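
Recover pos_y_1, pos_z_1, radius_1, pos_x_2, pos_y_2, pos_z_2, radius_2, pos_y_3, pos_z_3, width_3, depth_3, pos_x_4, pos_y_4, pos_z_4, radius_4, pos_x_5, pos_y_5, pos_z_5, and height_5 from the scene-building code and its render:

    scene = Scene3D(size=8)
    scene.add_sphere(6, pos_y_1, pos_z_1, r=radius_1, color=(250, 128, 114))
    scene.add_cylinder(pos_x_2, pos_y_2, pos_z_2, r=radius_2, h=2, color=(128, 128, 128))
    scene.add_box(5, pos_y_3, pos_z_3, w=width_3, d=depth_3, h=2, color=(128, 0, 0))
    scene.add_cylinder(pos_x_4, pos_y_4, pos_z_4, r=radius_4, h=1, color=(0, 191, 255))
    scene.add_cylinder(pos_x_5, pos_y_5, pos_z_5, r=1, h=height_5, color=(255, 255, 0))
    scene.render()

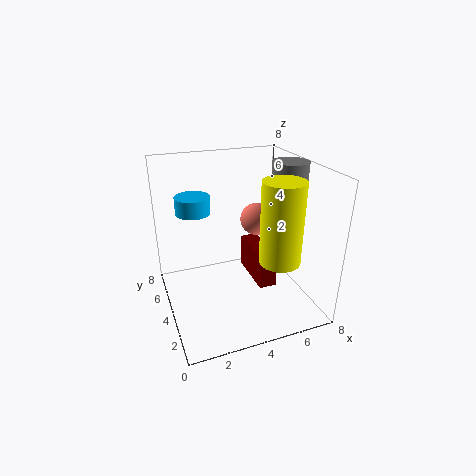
pos_y_1 = 6
pos_z_1 = 4
radius_1 = 1
pos_x_2 = 7
pos_y_2 = 4
pos_z_2 = 6
radius_2 = 1
pos_y_3 = 3
pos_z_3 = 1
width_3 = 1
depth_3 = 3
pos_x_4 = 2
pos_y_4 = 6
pos_z_4 = 5
radius_4 = 1
pos_x_5 = 5
pos_y_5 = 1
pos_z_5 = 4
height_5 = 4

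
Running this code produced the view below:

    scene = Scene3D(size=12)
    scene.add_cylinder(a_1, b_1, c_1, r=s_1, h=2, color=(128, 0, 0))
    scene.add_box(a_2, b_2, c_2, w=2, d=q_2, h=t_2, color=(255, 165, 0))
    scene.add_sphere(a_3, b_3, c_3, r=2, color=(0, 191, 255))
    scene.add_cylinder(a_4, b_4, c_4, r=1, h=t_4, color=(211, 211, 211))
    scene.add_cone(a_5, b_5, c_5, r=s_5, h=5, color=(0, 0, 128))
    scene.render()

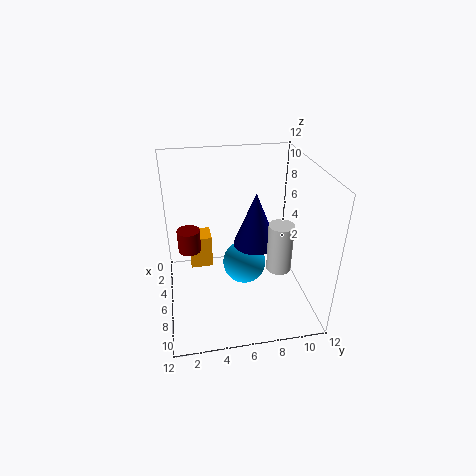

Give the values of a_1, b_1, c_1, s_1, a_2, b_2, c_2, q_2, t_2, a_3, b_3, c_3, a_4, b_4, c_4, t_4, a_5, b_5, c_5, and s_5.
a_1 = 4
b_1 = 2
c_1 = 4
s_1 = 1
a_2 = 2
b_2 = 2
c_2 = 2
q_2 = 2
t_2 = 3
a_3 = 4
b_3 = 7
c_3 = 2
a_4 = 8
b_4 = 9
c_4 = 4
t_4 = 4
a_5 = 4
b_5 = 8
c_5 = 4
s_5 = 2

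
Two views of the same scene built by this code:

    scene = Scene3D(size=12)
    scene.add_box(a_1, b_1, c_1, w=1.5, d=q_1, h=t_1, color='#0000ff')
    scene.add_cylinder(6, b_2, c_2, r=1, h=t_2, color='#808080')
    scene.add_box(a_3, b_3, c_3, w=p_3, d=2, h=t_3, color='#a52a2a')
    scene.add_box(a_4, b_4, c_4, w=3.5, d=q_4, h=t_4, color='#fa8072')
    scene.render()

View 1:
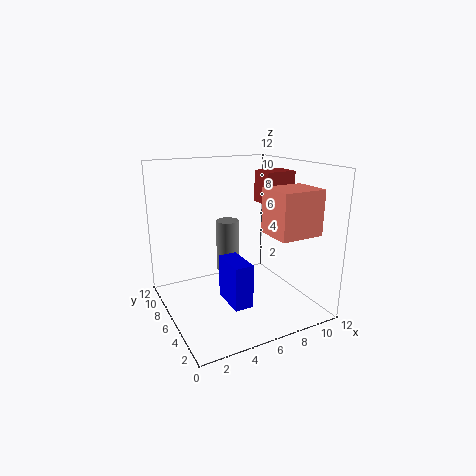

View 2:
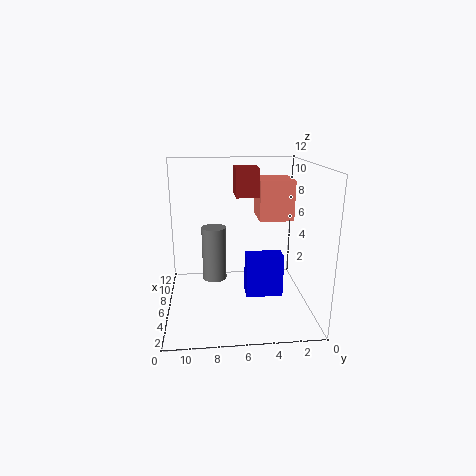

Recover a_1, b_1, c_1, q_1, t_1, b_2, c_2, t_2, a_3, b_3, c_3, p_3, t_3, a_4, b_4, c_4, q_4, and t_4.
a_1 = 4, b_1 = 2.5, c_1 = 1.5, q_1 = 3, t_1 = 3.5, b_2 = 8, c_2 = 2.5, t_2 = 4.5, a_3 = 7.5, b_3 = 4, c_3 = 9, p_3 = 2.5, t_3 = 2.5, a_4 = 7, b_4 = 1, c_4 = 7, q_4 = 3, t_4 = 3.5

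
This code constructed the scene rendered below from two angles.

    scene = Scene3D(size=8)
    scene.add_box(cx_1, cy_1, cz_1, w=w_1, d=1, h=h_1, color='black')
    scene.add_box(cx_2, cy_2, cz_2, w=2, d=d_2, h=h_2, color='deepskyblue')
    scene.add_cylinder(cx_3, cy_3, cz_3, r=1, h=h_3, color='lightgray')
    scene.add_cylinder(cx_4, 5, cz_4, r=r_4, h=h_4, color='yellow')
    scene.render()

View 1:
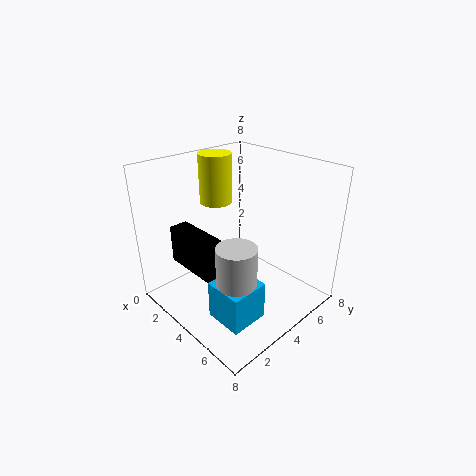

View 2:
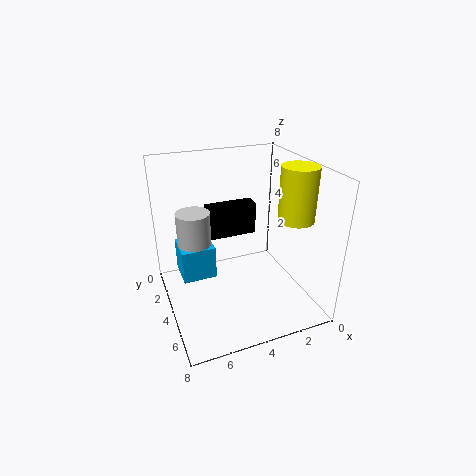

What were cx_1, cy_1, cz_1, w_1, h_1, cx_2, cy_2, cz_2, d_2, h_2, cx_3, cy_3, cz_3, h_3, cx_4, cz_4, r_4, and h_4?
cx_1 = 2
cy_1 = 1
cz_1 = 3
w_1 = 3
h_1 = 2
cx_2 = 5
cy_2 = 1
cz_2 = 1
d_2 = 2
h_2 = 2
cx_3 = 6
cy_3 = 2
cz_3 = 2
h_3 = 3
cx_4 = 1
cz_4 = 5
r_4 = 1
h_4 = 3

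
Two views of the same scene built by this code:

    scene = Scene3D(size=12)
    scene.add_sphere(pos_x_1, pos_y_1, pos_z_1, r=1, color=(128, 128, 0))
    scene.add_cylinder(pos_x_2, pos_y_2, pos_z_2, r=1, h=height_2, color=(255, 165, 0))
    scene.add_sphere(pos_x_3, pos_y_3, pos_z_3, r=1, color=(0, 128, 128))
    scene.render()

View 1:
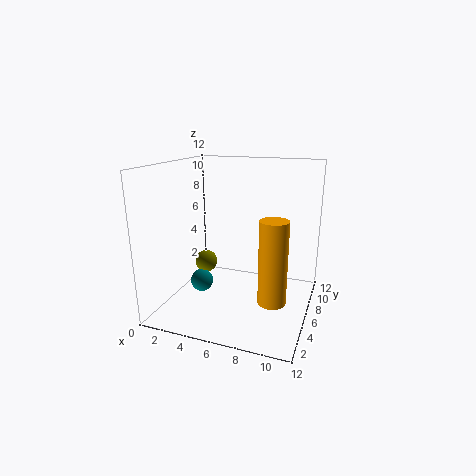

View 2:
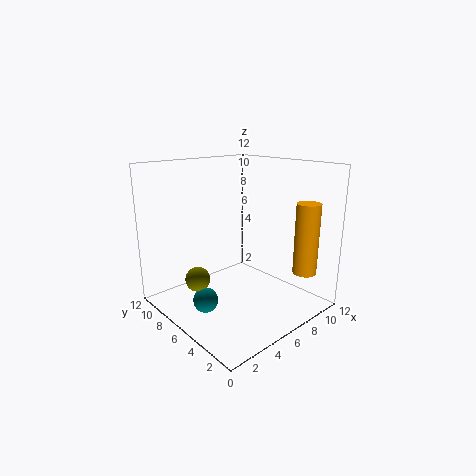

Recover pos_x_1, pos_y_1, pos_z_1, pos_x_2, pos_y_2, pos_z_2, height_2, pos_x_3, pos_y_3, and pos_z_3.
pos_x_1 = 2.5; pos_y_1 = 7; pos_z_1 = 3; pos_x_2 = 10; pos_y_2 = 2; pos_z_2 = 3; height_2 = 6; pos_x_3 = 2.5; pos_y_3 = 6; pos_z_3 = 1.5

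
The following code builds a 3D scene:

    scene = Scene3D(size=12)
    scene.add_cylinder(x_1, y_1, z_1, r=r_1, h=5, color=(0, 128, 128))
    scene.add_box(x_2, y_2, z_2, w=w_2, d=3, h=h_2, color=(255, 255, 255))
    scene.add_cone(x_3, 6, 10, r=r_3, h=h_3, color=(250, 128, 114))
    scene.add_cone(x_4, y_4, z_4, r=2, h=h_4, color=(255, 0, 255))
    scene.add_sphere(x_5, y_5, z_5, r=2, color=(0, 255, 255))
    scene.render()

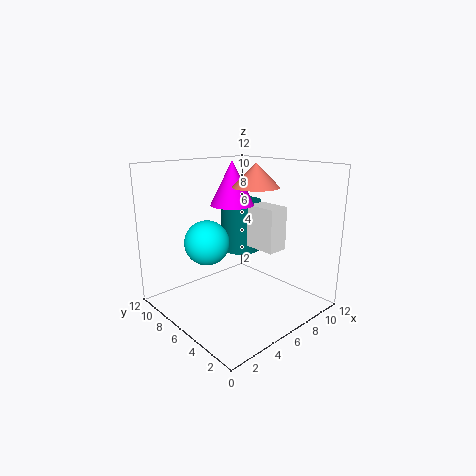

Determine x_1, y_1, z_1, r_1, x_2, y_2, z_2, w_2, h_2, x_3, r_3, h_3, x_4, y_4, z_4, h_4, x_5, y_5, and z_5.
x_1 = 10
y_1 = 10
z_1 = 3
r_1 = 2
x_2 = 9
y_2 = 5
z_2 = 4
w_2 = 2
h_2 = 4
x_3 = 8
r_3 = 2
h_3 = 2
x_4 = 8
y_4 = 9
z_4 = 8
h_4 = 4
x_5 = 5
y_5 = 9
z_5 = 5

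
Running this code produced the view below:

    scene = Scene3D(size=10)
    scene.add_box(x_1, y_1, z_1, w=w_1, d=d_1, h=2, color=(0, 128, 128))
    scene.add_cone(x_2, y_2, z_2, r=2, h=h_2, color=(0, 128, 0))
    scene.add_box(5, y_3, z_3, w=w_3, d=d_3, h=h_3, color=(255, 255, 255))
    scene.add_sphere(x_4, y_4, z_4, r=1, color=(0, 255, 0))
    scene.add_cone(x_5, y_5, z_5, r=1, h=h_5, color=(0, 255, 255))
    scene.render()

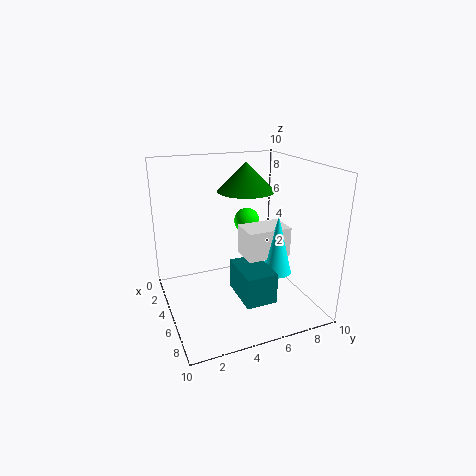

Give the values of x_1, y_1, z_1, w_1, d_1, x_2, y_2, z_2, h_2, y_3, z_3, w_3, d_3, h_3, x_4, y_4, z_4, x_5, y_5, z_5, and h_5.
x_1 = 6
y_1 = 4
z_1 = 2
w_1 = 3
d_1 = 2
x_2 = 4
y_2 = 6
z_2 = 8
h_2 = 2
y_3 = 5
z_3 = 4
w_3 = 2
d_3 = 3
h_3 = 2
x_4 = 2
y_4 = 7
z_4 = 5
x_5 = 7
y_5 = 7
z_5 = 3
h_5 = 4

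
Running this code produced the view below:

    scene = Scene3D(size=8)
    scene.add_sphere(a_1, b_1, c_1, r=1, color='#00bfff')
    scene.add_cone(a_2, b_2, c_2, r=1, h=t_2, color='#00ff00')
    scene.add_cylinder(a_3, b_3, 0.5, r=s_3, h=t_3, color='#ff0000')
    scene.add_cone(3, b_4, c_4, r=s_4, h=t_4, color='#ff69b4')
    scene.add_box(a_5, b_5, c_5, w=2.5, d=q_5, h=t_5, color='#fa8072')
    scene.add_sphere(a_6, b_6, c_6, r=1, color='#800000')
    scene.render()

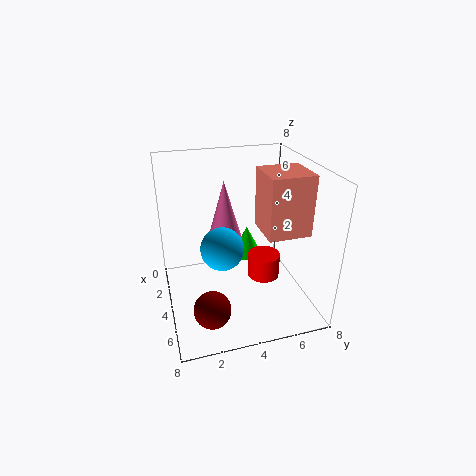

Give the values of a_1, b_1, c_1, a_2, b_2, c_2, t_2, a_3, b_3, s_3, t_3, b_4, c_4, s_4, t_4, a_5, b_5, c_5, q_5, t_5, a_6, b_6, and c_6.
a_1 = 6.5; b_1 = 2.5; c_1 = 5; a_2 = 1; b_2 = 5.5; c_2 = 1; t_2 = 2; a_3 = 3; b_3 = 6; s_3 = 1; t_3 = 1.5; b_4 = 3.5; c_4 = 3.5; s_4 = 1; t_4 = 3.5; a_5 = 2.5; b_5 = 5.5; c_5 = 4; q_5 = 2.5; t_5 = 3.5; a_6 = 6; b_6 = 2; c_6 = 1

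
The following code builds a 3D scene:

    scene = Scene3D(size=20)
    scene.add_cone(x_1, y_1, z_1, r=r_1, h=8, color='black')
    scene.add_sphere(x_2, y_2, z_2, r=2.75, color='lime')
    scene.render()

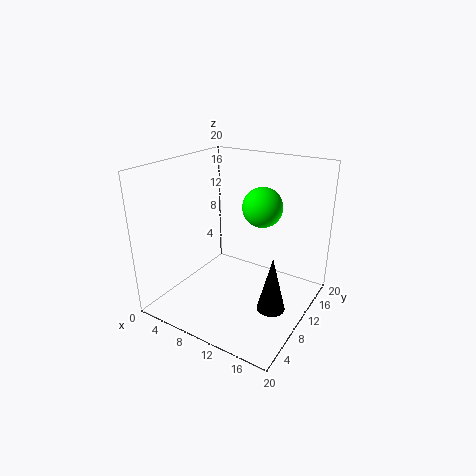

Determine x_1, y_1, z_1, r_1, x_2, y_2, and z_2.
x_1 = 15.5; y_1 = 10; z_1 = 0.25; r_1 = 2; x_2 = 12.5; y_2 = 12.25; z_2 = 14.25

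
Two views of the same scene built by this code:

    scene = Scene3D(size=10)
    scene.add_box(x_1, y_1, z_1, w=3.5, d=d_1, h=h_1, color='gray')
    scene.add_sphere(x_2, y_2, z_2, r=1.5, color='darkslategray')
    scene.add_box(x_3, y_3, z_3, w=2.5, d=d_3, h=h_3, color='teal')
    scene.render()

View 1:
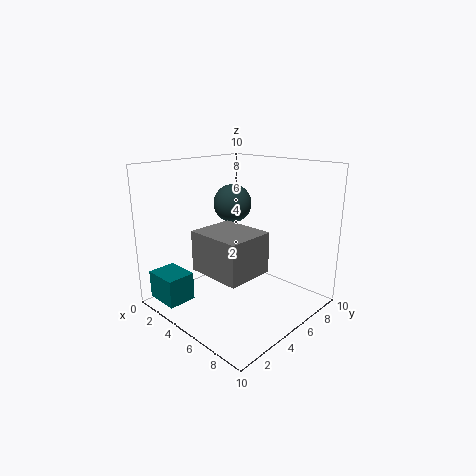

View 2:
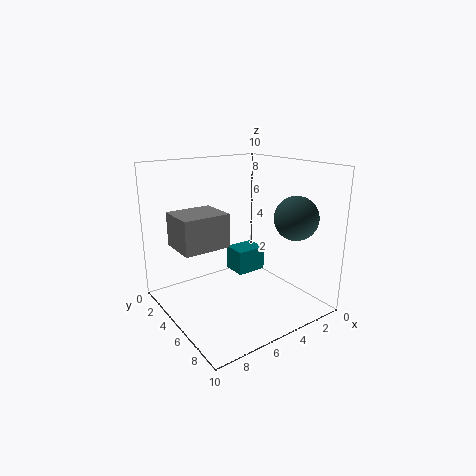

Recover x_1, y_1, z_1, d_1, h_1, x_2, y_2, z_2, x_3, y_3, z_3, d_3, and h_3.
x_1 = 5
y_1 = 1
z_1 = 4
d_1 = 3
h_1 = 2.5
x_2 = 2
y_2 = 7.5
z_2 = 6.5
x_3 = 0.5
y_3 = 0.5
z_3 = 0.5
d_3 = 2
h_3 = 2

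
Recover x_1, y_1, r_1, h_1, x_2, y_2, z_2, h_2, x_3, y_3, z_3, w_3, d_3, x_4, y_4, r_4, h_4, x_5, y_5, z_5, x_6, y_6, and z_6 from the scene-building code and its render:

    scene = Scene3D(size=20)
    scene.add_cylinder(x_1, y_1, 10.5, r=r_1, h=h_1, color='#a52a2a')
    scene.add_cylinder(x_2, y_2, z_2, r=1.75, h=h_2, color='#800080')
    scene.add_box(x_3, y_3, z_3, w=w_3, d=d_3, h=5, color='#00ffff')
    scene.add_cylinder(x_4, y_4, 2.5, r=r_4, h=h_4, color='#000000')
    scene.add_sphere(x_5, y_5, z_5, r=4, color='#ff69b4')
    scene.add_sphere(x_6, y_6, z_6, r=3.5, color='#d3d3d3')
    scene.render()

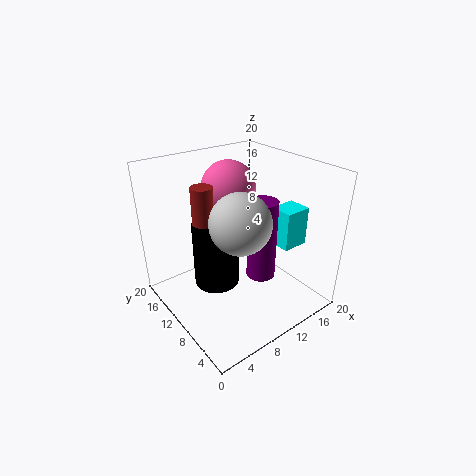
x_1 = 6.5, y_1 = 13.25, r_1 = 1.5, h_1 = 6.75, x_2 = 8.75, y_2 = 3.75, z_2 = 8.25, h_2 = 9.75, x_3 = 12.25, y_3 = 3, z_3 = 10.5, w_3 = 3.5, d_3 = 3, x_4 = 7.75, y_4 = 12.25, r_4 = 3.25, h_4 = 9.5, x_5 = 12.25, y_5 = 15.25, z_5 = 15.25, x_6 = 5.75, y_6 = 4, z_6 = 16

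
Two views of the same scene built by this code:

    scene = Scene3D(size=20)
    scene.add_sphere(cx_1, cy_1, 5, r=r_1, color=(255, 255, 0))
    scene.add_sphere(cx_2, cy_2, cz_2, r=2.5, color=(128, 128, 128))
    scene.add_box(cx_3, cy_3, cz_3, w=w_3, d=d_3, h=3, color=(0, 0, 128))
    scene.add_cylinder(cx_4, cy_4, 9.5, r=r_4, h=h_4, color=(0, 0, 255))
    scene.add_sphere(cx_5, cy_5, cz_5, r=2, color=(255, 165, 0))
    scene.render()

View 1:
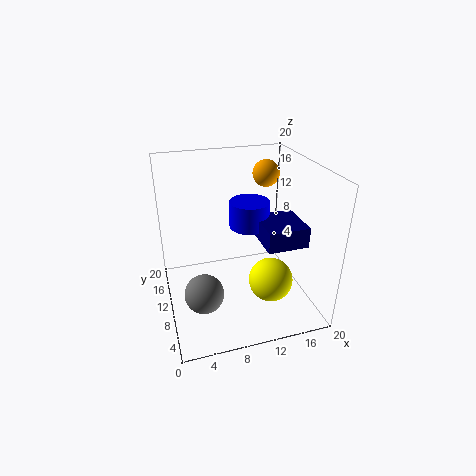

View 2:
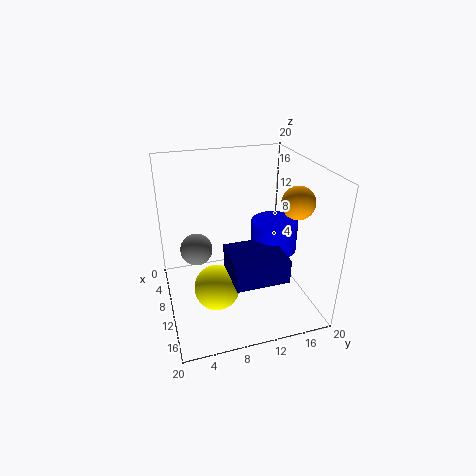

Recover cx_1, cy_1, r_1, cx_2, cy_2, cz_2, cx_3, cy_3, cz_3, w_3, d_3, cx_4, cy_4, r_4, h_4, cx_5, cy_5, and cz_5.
cx_1 = 13.5; cy_1 = 6; r_1 = 3; cx_2 = 4; cy_2 = 5; cz_2 = 5.5; cx_3 = 13.5; cy_3 = 7; cz_3 = 8.5; w_3 = 6; d_3 = 6.5; cx_4 = 13; cy_4 = 14; r_4 = 3; h_4 = 4; cx_5 = 16; cy_5 = 15.5; cz_5 = 17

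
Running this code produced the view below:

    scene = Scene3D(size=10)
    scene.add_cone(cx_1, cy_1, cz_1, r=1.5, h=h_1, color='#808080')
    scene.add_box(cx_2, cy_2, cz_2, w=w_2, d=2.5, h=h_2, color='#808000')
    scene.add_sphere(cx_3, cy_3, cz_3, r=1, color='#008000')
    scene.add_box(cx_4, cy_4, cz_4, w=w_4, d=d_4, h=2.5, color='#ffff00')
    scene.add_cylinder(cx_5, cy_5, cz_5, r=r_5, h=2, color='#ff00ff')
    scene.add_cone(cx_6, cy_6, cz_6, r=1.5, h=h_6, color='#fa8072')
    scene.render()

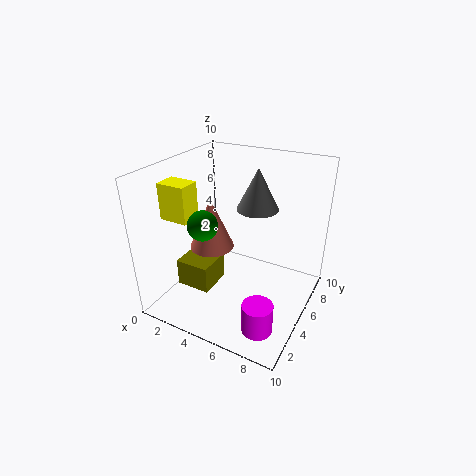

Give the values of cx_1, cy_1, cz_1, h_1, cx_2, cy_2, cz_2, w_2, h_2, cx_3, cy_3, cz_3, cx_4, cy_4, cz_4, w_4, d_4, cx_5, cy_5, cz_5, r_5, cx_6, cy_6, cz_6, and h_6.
cx_1 = 5.5
cy_1 = 7
cz_1 = 6.5
h_1 = 3
cx_2 = 1
cy_2 = 3
cz_2 = 1
w_2 = 2.5
h_2 = 2
cx_3 = 3.5
cy_3 = 3
cz_3 = 6.5
cx_4 = 0.5
cy_4 = 2.5
cz_4 = 6.5
w_4 = 2
d_4 = 1.5
cx_5 = 8
cy_5 = 2
cz_5 = 0.5
r_5 = 1
cx_6 = 3.5
cy_6 = 4
cz_6 = 4.5
h_6 = 3.5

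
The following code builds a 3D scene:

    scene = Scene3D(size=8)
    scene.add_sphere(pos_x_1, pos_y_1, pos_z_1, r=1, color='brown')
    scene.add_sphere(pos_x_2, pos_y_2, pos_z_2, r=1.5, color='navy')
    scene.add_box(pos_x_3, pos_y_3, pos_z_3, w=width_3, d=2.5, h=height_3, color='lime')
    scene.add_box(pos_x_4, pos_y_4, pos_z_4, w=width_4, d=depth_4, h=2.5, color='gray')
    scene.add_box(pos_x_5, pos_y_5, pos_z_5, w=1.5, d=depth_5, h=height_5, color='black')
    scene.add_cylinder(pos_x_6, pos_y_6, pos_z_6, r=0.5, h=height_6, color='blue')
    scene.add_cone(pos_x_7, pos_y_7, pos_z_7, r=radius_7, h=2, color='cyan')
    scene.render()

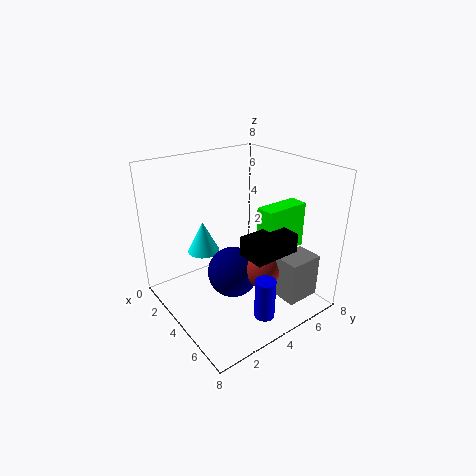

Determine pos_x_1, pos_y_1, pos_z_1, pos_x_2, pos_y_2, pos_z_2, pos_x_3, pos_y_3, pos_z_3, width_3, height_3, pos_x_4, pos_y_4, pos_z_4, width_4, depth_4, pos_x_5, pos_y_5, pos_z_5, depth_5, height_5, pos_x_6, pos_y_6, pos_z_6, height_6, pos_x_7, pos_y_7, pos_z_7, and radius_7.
pos_x_1 = 5; pos_y_1 = 5; pos_z_1 = 2; pos_x_2 = 3.5; pos_y_2 = 4; pos_z_2 = 1.5; pos_x_3 = 5; pos_y_3 = 4.5; pos_z_3 = 3.5; width_3 = 1; height_3 = 2.5; pos_x_4 = 5.5; pos_y_4 = 5.5; pos_z_4 = 0.5; width_4 = 1.5; depth_4 = 2; pos_x_5 = 5.5; pos_y_5 = 3; pos_z_5 = 4; depth_5 = 2.5; height_5 = 1; pos_x_6 = 7.5; pos_y_6 = 3; pos_z_6 = 1.5; height_6 = 2; pos_x_7 = 1; pos_y_7 = 3.5; pos_z_7 = 2; radius_7 = 1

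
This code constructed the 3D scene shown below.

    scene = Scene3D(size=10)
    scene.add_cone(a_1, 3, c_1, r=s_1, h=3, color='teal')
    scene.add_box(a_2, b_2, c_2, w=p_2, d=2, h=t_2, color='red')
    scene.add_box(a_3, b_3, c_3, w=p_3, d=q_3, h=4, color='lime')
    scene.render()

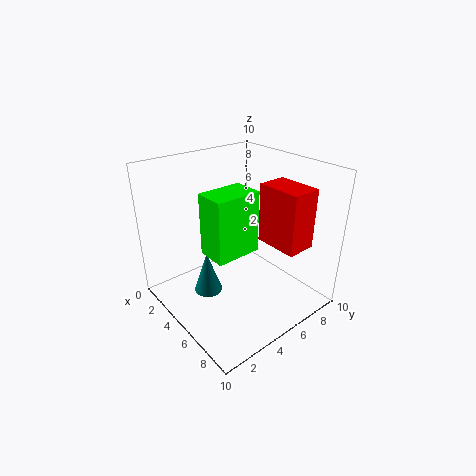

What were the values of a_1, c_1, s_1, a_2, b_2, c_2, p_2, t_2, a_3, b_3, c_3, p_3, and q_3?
a_1 = 4, c_1 = 1, s_1 = 1, a_2 = 6, b_2 = 6, c_2 = 5, p_2 = 3, t_2 = 4, a_3 = 5, b_3 = 2, c_3 = 5, p_3 = 2, q_3 = 3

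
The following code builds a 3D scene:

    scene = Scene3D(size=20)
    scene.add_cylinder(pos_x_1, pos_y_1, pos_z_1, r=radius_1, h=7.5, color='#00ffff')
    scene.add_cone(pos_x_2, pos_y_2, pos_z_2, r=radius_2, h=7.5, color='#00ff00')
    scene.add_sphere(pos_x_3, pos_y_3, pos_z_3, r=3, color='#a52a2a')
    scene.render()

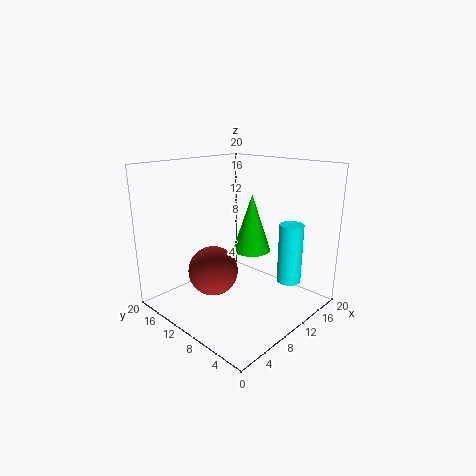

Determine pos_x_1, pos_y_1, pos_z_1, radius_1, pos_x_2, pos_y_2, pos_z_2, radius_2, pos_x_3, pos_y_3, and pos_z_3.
pos_x_1 = 11
pos_y_1 = 2
pos_z_1 = 6
radius_1 = 1.5
pos_x_2 = 10
pos_y_2 = 7.5
pos_z_2 = 9
radius_2 = 2.5
pos_x_3 = 3.5
pos_y_3 = 8
pos_z_3 = 8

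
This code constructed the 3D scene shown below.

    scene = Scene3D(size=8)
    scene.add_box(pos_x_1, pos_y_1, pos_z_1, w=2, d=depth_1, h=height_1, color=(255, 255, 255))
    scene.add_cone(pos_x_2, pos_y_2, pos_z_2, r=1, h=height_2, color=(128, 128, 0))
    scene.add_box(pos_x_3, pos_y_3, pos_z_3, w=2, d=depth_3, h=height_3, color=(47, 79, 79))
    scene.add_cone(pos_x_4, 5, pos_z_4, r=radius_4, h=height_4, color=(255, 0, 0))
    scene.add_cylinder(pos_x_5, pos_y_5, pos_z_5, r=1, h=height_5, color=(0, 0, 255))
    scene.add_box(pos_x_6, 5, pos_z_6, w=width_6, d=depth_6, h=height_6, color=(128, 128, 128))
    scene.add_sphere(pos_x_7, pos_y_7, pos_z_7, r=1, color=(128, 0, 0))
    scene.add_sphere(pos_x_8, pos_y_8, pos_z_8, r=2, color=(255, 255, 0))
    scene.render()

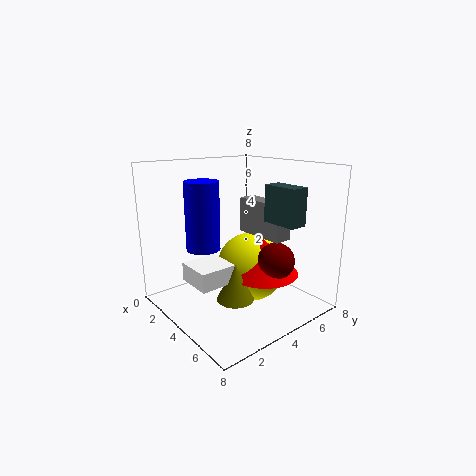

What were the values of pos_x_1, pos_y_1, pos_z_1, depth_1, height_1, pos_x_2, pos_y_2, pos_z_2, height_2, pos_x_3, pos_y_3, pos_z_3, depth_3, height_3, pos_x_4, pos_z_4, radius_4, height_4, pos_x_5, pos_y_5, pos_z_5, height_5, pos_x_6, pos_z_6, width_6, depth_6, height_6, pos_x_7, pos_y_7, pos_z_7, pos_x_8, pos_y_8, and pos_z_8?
pos_x_1 = 3
pos_y_1 = 1
pos_z_1 = 2
depth_1 = 2
height_1 = 1
pos_x_2 = 5
pos_y_2 = 3
pos_z_2 = 1
height_2 = 2
pos_x_3 = 5
pos_y_3 = 5
pos_z_3 = 5
depth_3 = 1
height_3 = 2
pos_x_4 = 5
pos_z_4 = 2
radius_4 = 2
height_4 = 2
pos_x_5 = 2
pos_y_5 = 3
pos_z_5 = 3
height_5 = 4
pos_x_6 = 3
pos_z_6 = 4
width_6 = 3
depth_6 = 1
height_6 = 2
pos_x_7 = 6
pos_y_7 = 5
pos_z_7 = 3
pos_x_8 = 4
pos_y_8 = 5
pos_z_8 = 2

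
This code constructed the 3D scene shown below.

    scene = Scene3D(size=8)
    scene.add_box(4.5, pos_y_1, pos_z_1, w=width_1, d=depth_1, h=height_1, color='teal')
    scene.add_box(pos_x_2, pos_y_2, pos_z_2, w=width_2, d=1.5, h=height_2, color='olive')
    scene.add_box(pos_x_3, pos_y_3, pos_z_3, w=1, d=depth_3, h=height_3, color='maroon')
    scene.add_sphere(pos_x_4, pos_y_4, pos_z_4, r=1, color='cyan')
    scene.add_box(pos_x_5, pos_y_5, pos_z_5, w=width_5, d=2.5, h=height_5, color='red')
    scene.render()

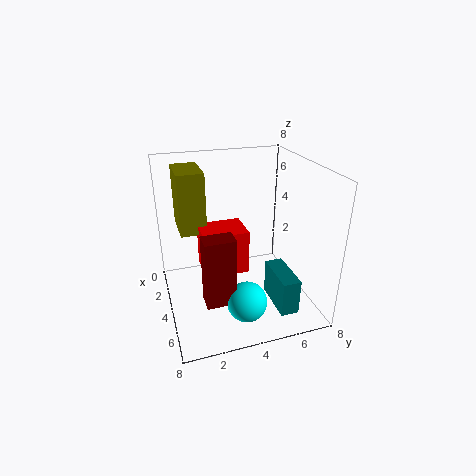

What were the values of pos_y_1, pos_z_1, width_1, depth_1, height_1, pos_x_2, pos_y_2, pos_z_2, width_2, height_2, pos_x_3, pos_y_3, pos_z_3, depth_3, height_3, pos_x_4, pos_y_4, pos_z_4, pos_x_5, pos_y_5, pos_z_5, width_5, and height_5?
pos_y_1 = 5.5; pos_z_1 = 0.5; width_1 = 2.5; depth_1 = 1; height_1 = 2; pos_x_2 = 0.5; pos_y_2 = 1; pos_z_2 = 4; width_2 = 2.5; height_2 = 3.5; pos_x_3 = 6; pos_y_3 = 1.5; pos_z_3 = 2; depth_3 = 1.5; height_3 = 3.5; pos_x_4 = 7; pos_y_4 = 3.5; pos_z_4 = 2; pos_x_5 = 2.5; pos_y_5 = 2; pos_z_5 = 2; width_5 = 2; height_5 = 2.5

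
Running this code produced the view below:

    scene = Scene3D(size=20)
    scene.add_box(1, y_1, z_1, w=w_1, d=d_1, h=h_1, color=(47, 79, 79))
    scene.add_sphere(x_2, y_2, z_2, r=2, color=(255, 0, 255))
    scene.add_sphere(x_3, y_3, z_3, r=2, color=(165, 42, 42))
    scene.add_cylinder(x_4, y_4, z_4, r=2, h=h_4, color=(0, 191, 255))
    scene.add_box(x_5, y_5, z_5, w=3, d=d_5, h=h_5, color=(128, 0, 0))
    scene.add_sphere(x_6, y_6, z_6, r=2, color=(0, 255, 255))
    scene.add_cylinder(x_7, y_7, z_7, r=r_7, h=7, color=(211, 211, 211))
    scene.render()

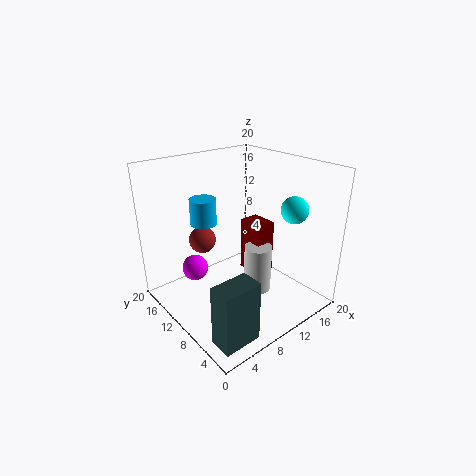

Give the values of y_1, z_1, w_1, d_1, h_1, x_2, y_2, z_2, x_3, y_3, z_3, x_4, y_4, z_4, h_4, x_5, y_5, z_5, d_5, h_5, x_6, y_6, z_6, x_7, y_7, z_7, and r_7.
y_1 = 1
z_1 = 1
w_1 = 5
d_1 = 3
h_1 = 8
x_2 = 7
y_2 = 17
z_2 = 3
x_3 = 8
y_3 = 16
z_3 = 8
x_4 = 9
y_4 = 17
z_4 = 10
h_4 = 4
x_5 = 13
y_5 = 9
z_5 = 3
d_5 = 4
h_5 = 8
x_6 = 18
y_6 = 7
z_6 = 13
x_7 = 13
y_7 = 9
z_7 = 1
r_7 = 2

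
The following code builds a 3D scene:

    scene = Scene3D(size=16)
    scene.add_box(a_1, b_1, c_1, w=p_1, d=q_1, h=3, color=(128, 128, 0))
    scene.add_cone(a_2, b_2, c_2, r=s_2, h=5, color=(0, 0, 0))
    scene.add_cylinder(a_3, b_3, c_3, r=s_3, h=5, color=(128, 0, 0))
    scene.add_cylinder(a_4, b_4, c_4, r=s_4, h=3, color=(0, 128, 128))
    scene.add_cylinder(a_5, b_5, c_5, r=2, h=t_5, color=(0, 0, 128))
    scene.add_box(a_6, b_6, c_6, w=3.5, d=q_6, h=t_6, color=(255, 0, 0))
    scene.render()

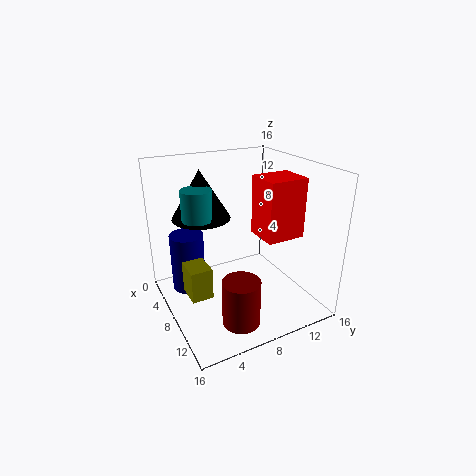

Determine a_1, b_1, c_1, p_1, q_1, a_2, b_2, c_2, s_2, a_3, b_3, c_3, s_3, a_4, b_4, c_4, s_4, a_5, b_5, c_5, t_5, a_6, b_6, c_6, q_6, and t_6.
a_1 = 11
b_1 = 0.5
c_1 = 5.5
p_1 = 2.5
q_1 = 2
a_2 = 7.5
b_2 = 4
c_2 = 11
s_2 = 3
a_3 = 12.5
b_3 = 6
c_3 = 0.5
s_3 = 2
a_4 = 9
b_4 = 3
c_4 = 11.5
s_4 = 1.5
a_5 = 3.5
b_5 = 3.5
c_5 = 0.5
t_5 = 7
a_6 = 10
b_6 = 8.5
c_6 = 9.5
q_6 = 4
t_6 = 6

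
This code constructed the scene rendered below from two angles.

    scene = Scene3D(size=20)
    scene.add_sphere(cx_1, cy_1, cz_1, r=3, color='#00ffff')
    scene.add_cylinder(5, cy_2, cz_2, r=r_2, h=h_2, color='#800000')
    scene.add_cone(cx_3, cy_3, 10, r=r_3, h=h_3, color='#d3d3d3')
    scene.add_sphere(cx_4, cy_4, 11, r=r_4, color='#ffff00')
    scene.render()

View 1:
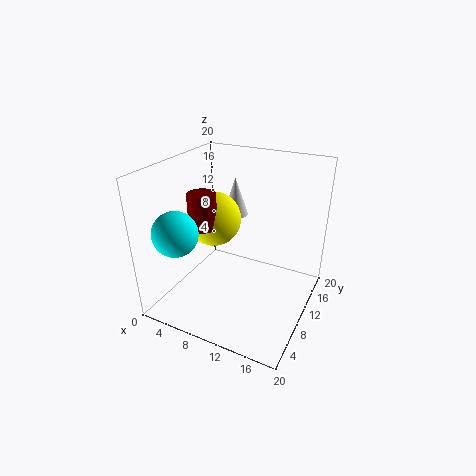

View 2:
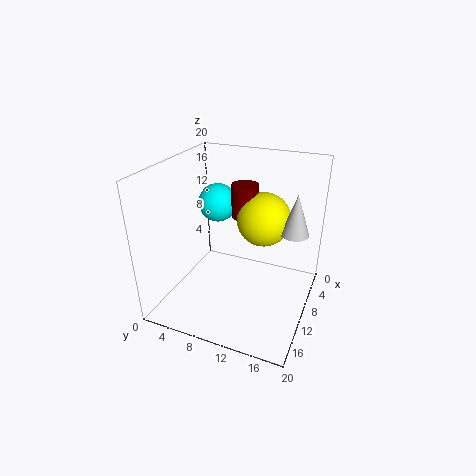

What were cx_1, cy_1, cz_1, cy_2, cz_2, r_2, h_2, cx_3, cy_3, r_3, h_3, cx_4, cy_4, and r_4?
cx_1 = 4
cy_1 = 4
cz_1 = 12
cy_2 = 9
cz_2 = 11
r_2 = 2
h_2 = 5
cx_3 = 6
cy_3 = 17
r_3 = 2
h_3 = 6
cx_4 = 5
cy_4 = 12
r_4 = 4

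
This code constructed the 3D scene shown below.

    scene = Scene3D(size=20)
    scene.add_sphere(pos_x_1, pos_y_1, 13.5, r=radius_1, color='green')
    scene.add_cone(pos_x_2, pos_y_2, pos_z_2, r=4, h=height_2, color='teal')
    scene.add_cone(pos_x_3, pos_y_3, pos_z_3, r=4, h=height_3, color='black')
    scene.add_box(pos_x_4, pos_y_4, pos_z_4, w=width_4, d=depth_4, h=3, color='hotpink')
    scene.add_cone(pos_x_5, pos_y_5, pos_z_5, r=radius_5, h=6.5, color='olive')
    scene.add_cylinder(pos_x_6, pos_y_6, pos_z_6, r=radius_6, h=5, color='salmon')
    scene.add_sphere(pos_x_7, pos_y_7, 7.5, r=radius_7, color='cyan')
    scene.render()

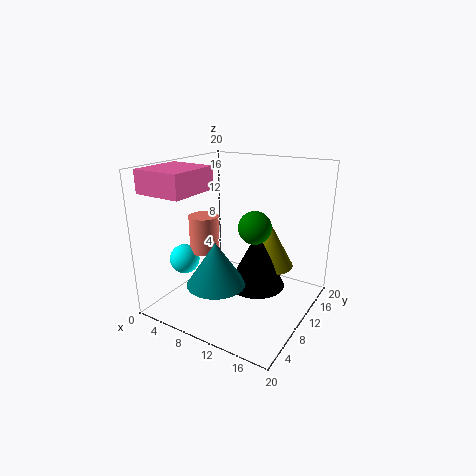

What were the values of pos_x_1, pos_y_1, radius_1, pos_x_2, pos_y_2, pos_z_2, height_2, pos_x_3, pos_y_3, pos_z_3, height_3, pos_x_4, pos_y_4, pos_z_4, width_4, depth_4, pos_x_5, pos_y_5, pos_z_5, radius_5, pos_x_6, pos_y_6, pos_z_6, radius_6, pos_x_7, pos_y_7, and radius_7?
pos_x_1 = 14.5
pos_y_1 = 6.5
radius_1 = 2
pos_x_2 = 9
pos_y_2 = 6
pos_z_2 = 4.5
height_2 = 6
pos_x_3 = 12.5
pos_y_3 = 11
pos_z_3 = 3
height_3 = 8
pos_x_4 = 1
pos_y_4 = 1
pos_z_4 = 17
width_4 = 6.5
depth_4 = 7
pos_x_5 = 13
pos_y_5 = 14
pos_z_5 = 5
radius_5 = 3.5
pos_x_6 = 6.5
pos_y_6 = 7
pos_z_6 = 8.5
radius_6 = 2
pos_x_7 = 4.5
pos_y_7 = 5
radius_7 = 2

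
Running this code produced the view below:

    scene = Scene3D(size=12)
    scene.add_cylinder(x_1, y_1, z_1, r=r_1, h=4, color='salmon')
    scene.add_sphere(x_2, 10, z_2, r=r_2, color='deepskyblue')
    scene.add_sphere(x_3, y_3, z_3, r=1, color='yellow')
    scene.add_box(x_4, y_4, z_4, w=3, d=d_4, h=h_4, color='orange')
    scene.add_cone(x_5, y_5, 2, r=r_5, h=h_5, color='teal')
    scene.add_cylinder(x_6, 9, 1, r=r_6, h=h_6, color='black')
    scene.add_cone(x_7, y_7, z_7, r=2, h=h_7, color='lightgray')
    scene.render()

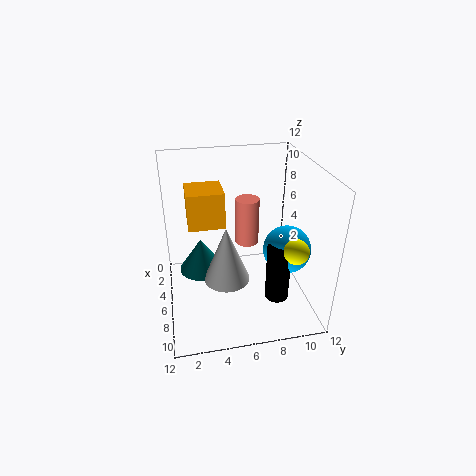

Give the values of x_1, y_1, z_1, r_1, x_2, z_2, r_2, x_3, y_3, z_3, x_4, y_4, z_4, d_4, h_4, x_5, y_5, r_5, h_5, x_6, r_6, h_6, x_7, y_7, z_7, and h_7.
x_1 = 5
y_1 = 7
z_1 = 5
r_1 = 1
x_2 = 7
z_2 = 5
r_2 = 2
x_3 = 9
y_3 = 10
z_3 = 6
x_4 = 3
y_4 = 2
z_4 = 7
d_4 = 3
h_4 = 3
x_5 = 4
y_5 = 3
r_5 = 2
h_5 = 3
x_6 = 8
r_6 = 1
h_6 = 5
x_7 = 6
y_7 = 5
z_7 = 2
h_7 = 5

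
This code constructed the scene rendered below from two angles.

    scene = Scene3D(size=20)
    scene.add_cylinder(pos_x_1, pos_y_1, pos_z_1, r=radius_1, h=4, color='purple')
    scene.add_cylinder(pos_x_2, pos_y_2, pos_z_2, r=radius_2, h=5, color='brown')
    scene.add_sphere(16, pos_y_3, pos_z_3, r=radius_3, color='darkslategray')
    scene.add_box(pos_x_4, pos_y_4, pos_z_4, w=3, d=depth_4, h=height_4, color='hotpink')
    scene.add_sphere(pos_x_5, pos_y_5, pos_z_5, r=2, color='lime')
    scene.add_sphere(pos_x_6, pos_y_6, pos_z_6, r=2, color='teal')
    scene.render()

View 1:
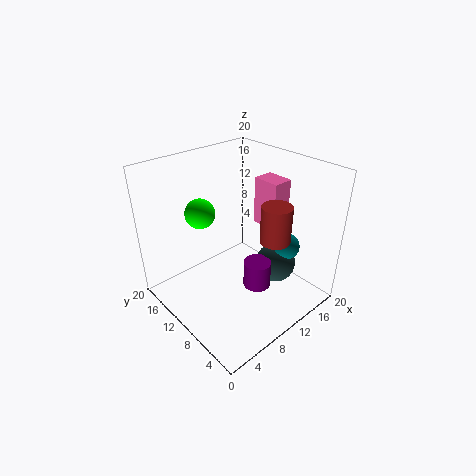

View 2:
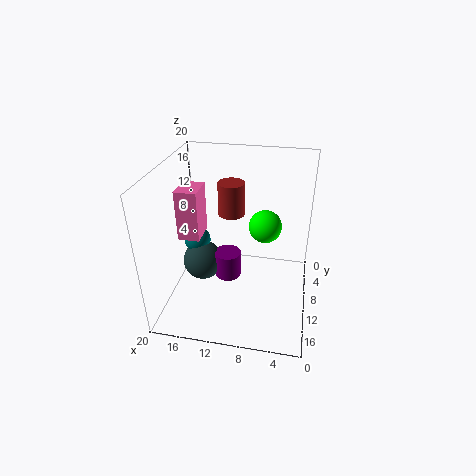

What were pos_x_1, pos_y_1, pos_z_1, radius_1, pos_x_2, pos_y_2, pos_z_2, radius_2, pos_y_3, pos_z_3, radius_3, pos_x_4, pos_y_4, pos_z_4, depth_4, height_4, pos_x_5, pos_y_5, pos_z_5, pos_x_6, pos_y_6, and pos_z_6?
pos_x_1 = 12, pos_y_1 = 8, pos_z_1 = 2, radius_1 = 2, pos_x_2 = 12, pos_y_2 = 5, pos_z_2 = 11, radius_2 = 2, pos_y_3 = 8, pos_z_3 = 4, radius_3 = 3, pos_x_4 = 15, pos_y_4 = 8, pos_z_4 = 10, depth_4 = 4, height_4 = 7, pos_x_5 = 6, pos_y_5 = 13, pos_z_5 = 14, pos_x_6 = 17, pos_y_6 = 7, pos_z_6 = 7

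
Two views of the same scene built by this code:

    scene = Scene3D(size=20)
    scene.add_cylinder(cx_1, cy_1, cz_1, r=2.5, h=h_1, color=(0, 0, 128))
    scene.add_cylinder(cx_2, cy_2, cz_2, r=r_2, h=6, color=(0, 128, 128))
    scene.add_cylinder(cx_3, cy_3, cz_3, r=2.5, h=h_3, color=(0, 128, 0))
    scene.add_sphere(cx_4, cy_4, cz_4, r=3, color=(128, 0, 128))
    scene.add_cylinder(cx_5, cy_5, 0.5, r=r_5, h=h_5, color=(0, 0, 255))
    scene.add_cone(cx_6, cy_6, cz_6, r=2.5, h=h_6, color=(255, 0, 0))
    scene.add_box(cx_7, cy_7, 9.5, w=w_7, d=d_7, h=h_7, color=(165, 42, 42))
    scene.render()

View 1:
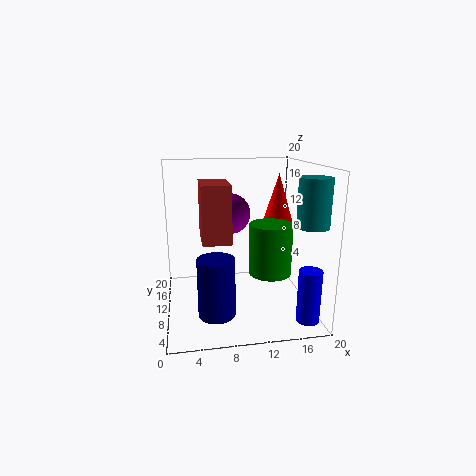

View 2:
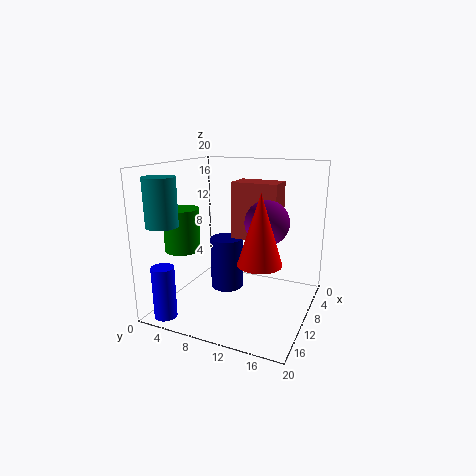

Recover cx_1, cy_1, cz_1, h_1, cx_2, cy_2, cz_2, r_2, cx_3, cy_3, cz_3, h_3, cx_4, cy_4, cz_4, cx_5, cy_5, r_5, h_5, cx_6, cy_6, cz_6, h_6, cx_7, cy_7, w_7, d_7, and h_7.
cx_1 = 6.5; cy_1 = 6.5; cz_1 = 0.5; h_1 = 8; cx_2 = 18; cy_2 = 3.5; cz_2 = 13; r_2 = 2; cx_3 = 12.5; cy_3 = 2.5; cz_3 = 8; h_3 = 6; cx_4 = 9.5; cy_4 = 14; cz_4 = 12.5; cx_5 = 18; cy_5 = 3; r_5 = 1.5; h_5 = 7; cx_6 = 17.5; cy_6 = 16; cz_6 = 10; h_6 = 8; cx_7 = 5; cy_7 = 8.5; w_7 = 4; d_7 = 6.5; h_7 = 8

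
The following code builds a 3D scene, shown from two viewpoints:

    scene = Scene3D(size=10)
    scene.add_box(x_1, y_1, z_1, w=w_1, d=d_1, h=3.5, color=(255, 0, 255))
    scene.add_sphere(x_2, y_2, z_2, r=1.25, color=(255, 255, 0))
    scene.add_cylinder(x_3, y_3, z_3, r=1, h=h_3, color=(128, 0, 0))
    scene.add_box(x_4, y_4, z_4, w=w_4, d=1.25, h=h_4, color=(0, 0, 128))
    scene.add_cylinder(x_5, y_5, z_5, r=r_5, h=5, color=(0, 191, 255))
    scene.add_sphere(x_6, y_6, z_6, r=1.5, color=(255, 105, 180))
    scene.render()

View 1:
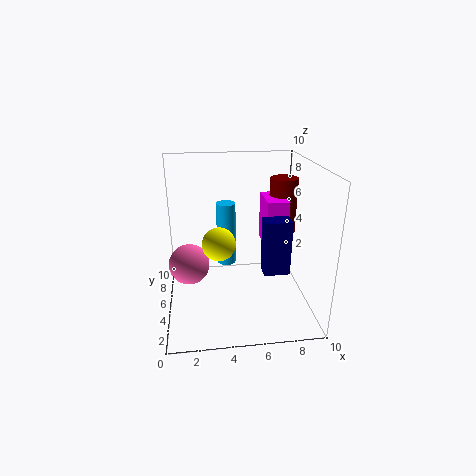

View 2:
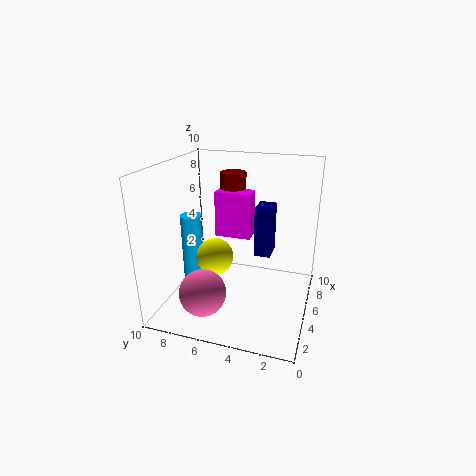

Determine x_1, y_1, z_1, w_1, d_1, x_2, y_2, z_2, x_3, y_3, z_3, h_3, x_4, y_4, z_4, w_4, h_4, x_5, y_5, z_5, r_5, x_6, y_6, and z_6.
x_1 = 7; y_1 = 4.75; z_1 = 4; w_1 = 1.5; d_1 = 2.75; x_2 = 3.75; y_2 = 6.25; z_2 = 4; x_3 = 8.5; y_3 = 6.5; z_3 = 4.75; h_3 = 4; x_4 = 6.5; y_4 = 3; z_4 = 3; w_4 = 1.75; h_4 = 3.75; x_5 = 4.5; y_5 = 8.25; z_5 = 1.5; r_5 = 0.75; x_6 = 1.5; y_6 = 6.25; z_6 = 2.5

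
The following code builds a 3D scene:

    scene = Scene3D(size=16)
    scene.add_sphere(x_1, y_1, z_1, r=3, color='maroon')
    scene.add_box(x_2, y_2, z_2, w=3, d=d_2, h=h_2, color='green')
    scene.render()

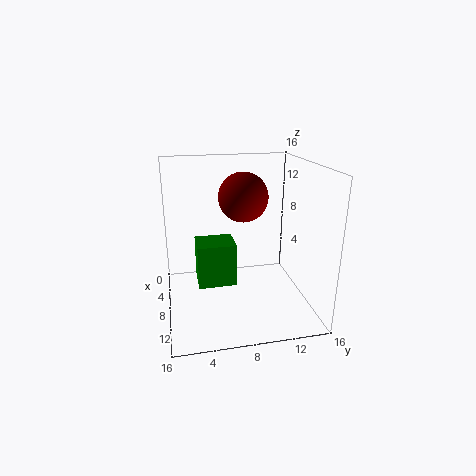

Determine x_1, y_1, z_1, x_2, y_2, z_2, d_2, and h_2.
x_1 = 4, y_1 = 9.5, z_1 = 11.5, x_2 = 11.5, y_2 = 3, z_2 = 6, d_2 = 3.5, h_2 = 4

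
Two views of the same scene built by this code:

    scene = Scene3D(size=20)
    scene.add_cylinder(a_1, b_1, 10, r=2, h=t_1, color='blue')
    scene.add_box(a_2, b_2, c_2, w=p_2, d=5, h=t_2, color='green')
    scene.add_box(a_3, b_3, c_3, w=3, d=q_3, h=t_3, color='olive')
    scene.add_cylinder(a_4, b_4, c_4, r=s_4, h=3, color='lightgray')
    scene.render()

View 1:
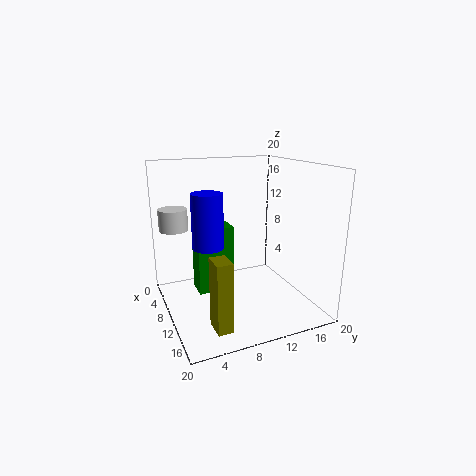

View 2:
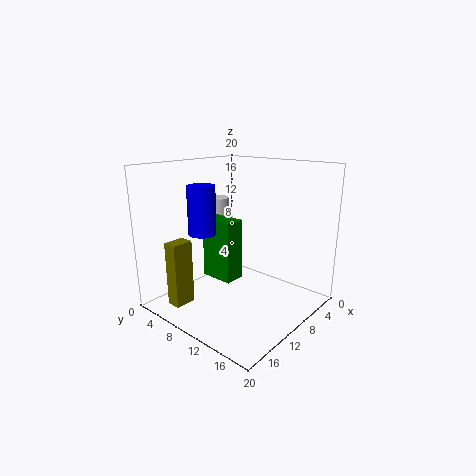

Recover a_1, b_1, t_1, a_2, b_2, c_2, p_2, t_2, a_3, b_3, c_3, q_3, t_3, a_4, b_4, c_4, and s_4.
a_1 = 12
b_1 = 5
t_1 = 7
a_2 = 8
b_2 = 4
c_2 = 3
p_2 = 3
t_2 = 9
a_3 = 15
b_3 = 4
c_3 = 1
q_3 = 2
t_3 = 9
a_4 = 6
b_4 = 2
c_4 = 11
s_4 = 2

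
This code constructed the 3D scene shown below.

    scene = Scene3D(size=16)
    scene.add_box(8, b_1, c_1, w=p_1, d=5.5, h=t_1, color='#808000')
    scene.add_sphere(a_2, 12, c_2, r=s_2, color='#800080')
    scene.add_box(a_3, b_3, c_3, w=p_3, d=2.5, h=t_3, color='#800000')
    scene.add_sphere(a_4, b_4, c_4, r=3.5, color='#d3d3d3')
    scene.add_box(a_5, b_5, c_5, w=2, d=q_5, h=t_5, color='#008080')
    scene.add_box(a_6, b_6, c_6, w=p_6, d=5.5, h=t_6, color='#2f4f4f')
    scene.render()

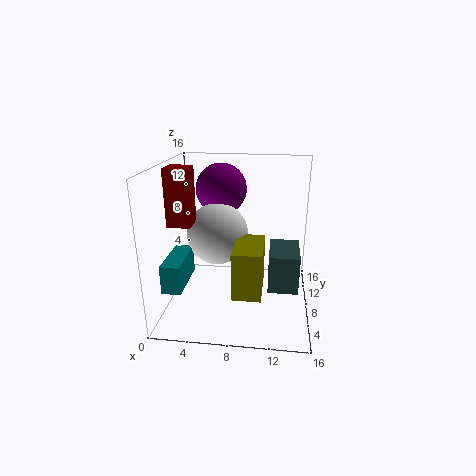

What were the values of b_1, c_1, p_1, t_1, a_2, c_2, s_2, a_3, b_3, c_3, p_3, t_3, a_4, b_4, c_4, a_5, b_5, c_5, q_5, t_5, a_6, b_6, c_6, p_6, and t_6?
b_1 = 2.5; c_1 = 3.5; p_1 = 3; t_1 = 5; a_2 = 5.5; c_2 = 12.5; s_2 = 3; a_3 = 1; b_3 = 5; c_3 = 10; p_3 = 2.5; t_3 = 6; a_4 = 5.5; b_4 = 9; c_4 = 8; a_5 = 1; b_5 = 2; c_5 = 4; q_5 = 5.5; t_5 = 3; a_6 = 11.5; b_6 = 7.5; c_6 = 1.5; p_6 = 3.5; t_6 = 4.5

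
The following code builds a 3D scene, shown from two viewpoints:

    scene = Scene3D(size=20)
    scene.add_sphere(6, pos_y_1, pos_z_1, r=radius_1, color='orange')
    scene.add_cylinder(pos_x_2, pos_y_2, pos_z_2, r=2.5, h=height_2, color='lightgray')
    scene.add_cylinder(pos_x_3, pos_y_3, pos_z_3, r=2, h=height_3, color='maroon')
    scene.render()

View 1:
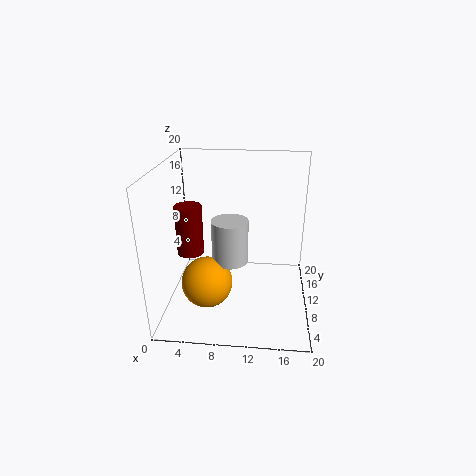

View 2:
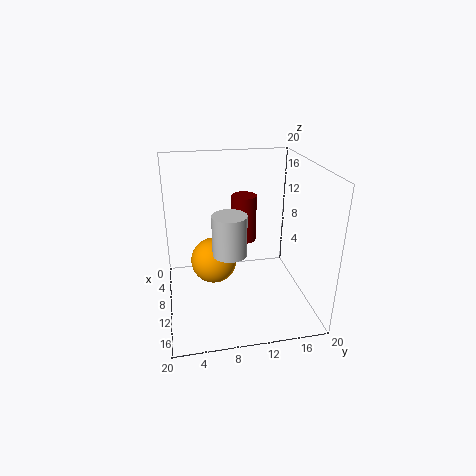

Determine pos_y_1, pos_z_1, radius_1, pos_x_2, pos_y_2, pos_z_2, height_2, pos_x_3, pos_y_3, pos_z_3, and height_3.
pos_y_1 = 7
pos_z_1 = 4.5
radius_1 = 3.5
pos_x_2 = 9
pos_y_2 = 9
pos_z_2 = 7
height_2 = 6
pos_x_3 = 2.5
pos_y_3 = 12.5
pos_z_3 = 6
height_3 = 7.5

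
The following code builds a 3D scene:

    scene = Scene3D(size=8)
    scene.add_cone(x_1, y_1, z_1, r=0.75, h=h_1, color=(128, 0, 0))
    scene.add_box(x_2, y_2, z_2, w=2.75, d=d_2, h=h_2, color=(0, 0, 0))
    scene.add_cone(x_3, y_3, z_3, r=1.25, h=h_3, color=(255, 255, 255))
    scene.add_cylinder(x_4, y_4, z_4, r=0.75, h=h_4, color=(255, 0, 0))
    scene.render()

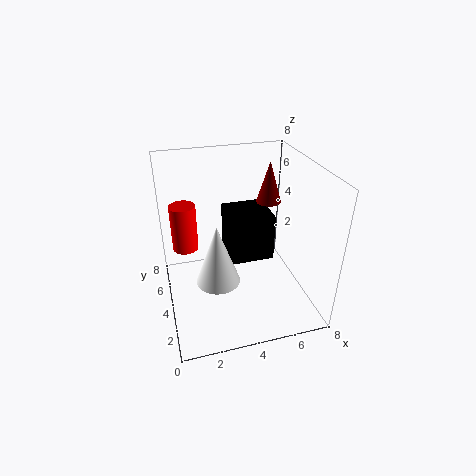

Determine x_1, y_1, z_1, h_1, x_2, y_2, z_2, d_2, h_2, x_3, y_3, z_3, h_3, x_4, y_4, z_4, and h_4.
x_1 = 6.5; y_1 = 6; z_1 = 5; h_1 = 2.5; x_2 = 4; y_2 = 5.25; z_2 = 1.25; d_2 = 2.75; h_2 = 3; x_3 = 2.75; y_3 = 3.75; z_3 = 1.5; h_3 = 3.5; x_4 = 1.25; y_4 = 5.75; z_4 = 2.75; h_4 = 2.75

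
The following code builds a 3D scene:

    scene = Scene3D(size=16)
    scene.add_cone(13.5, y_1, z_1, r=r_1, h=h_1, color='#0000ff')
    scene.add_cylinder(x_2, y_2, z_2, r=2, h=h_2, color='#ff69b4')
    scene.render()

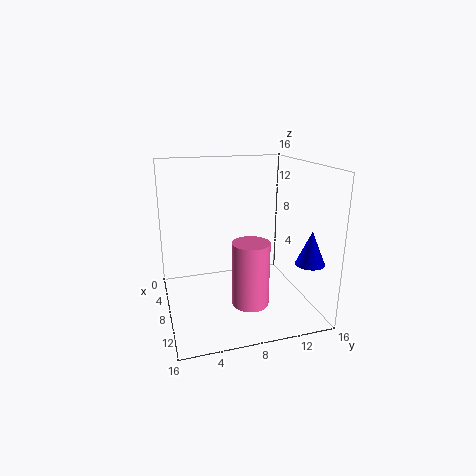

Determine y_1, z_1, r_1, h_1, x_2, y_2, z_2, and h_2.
y_1 = 14; z_1 = 6.5; r_1 = 1.5; h_1 = 3.5; x_2 = 11; y_2 = 8.5; z_2 = 1.5; h_2 = 7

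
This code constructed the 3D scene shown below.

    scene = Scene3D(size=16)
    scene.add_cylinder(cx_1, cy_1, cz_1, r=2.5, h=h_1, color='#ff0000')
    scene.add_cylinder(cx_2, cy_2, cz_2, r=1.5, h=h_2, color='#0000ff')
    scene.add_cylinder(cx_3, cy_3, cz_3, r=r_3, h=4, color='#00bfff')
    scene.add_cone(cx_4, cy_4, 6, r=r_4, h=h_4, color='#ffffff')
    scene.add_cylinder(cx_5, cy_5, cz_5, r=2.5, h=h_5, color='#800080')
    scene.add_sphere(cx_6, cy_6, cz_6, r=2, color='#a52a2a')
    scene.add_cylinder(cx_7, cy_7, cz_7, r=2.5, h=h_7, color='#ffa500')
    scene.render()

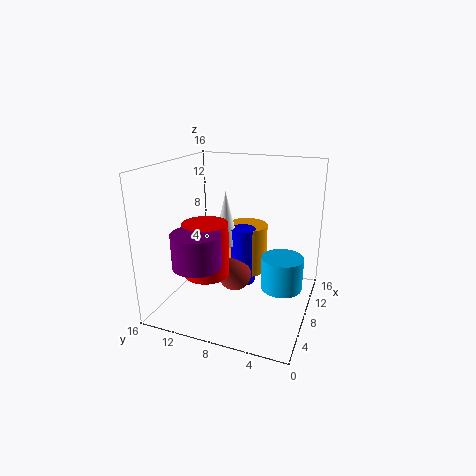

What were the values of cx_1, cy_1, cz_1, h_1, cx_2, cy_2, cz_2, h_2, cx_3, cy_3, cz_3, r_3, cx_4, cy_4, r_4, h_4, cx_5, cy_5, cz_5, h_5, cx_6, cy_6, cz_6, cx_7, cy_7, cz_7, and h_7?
cx_1 = 6
cy_1 = 11
cz_1 = 4
h_1 = 6
cx_2 = 11
cy_2 = 8.5
cz_2 = 1
h_2 = 7
cx_3 = 11
cy_3 = 3.5
cz_3 = 1
r_3 = 2.5
cx_4 = 10.5
cy_4 = 10.5
r_4 = 1.5
h_4 = 6.5
cx_5 = 3
cy_5 = 10.5
cz_5 = 6.5
h_5 = 3.5
cx_6 = 9.5
cy_6 = 9
cz_6 = 2.5
cx_7 = 12.5
cy_7 = 8.5
cz_7 = 2
h_7 = 6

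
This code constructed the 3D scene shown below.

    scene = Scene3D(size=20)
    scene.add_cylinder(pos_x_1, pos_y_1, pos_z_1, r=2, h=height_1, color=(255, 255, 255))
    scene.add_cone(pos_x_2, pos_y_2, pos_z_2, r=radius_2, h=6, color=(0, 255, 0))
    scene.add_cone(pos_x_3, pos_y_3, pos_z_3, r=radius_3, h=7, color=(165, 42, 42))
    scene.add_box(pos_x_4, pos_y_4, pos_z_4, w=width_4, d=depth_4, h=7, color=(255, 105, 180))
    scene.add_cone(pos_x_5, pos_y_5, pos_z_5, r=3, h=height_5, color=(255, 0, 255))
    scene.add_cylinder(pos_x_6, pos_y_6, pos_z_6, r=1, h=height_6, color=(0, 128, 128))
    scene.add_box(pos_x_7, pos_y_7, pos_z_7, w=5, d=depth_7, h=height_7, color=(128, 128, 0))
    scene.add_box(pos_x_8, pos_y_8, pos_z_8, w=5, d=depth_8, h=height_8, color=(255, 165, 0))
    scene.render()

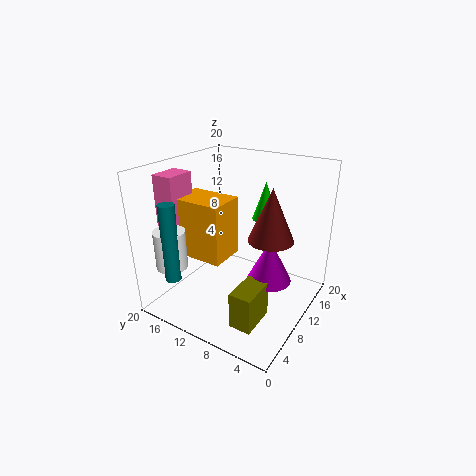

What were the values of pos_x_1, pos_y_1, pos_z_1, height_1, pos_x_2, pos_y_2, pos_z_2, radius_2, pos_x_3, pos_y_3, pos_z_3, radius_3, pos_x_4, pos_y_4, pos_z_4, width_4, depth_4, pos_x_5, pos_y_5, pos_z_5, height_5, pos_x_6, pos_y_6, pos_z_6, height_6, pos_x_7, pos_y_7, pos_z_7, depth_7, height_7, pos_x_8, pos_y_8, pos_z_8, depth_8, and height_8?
pos_x_1 = 2; pos_y_1 = 15; pos_z_1 = 8; height_1 = 5; pos_x_2 = 18; pos_y_2 = 10; pos_z_2 = 10; radius_2 = 2; pos_x_3 = 10; pos_y_3 = 5; pos_z_3 = 11; radius_3 = 3; pos_x_4 = 4; pos_y_4 = 16; pos_z_4 = 12; width_4 = 4; depth_4 = 3; pos_x_5 = 10; pos_y_5 = 5; pos_z_5 = 5; height_5 = 6; pos_x_6 = 1; pos_y_6 = 14; pos_z_6 = 7; height_6 = 10; pos_x_7 = 3; pos_y_7 = 4; pos_z_7 = 1; depth_7 = 3; height_7 = 5; pos_x_8 = 5; pos_y_8 = 10; pos_z_8 = 8; depth_8 = 7; height_8 = 8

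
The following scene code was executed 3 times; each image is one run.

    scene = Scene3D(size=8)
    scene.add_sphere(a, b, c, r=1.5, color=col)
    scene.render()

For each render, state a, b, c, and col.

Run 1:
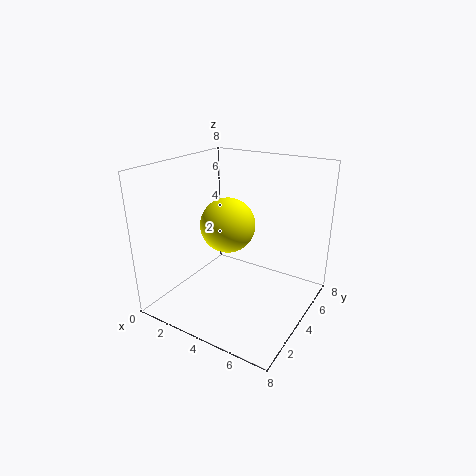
a = 3.5; b = 3.75; c = 4.75; col = 'yellow'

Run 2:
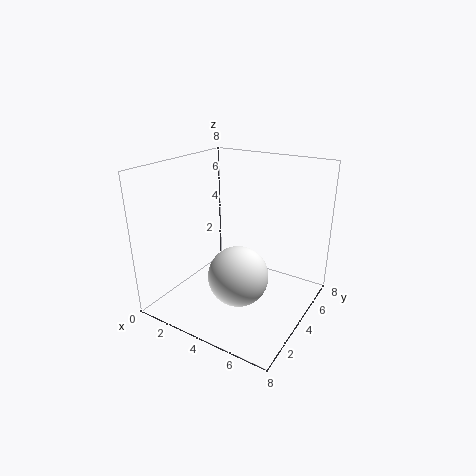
a = 5.25; b = 2; c = 3; col = 'white'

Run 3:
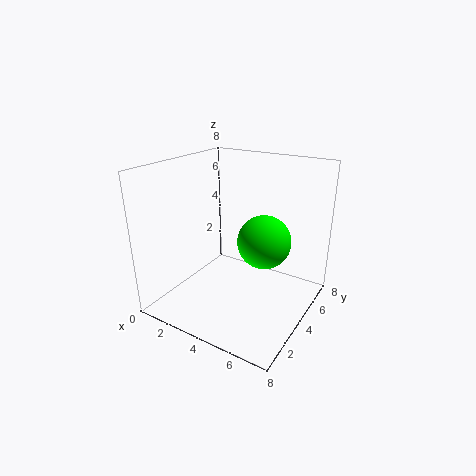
a = 5.25; b = 4.75; c = 3.75; col = 'lime'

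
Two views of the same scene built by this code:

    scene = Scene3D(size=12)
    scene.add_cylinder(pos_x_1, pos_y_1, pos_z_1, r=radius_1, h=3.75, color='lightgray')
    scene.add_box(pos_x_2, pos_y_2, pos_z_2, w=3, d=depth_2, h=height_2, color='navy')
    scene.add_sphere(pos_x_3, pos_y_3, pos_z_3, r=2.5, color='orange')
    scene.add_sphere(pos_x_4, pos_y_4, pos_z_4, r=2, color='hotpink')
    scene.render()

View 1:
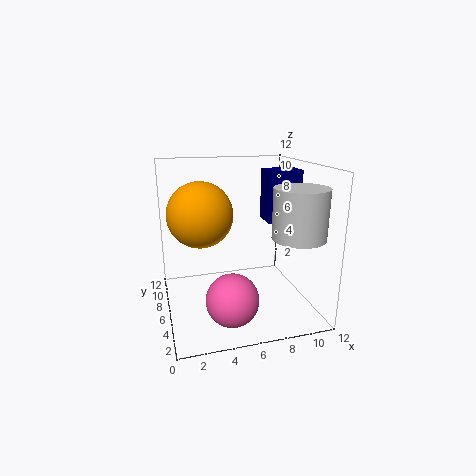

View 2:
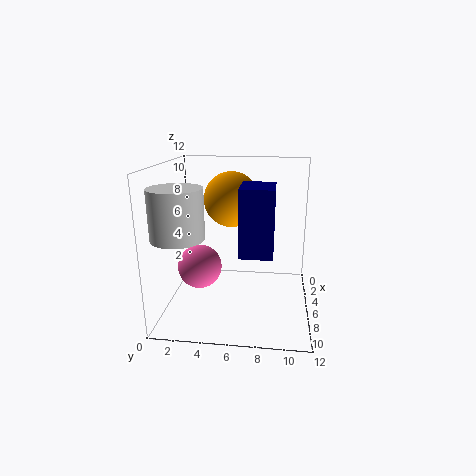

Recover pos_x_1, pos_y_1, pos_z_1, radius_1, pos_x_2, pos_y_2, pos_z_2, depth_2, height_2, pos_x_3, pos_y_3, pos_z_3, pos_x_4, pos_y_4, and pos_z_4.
pos_x_1 = 9.5, pos_y_1 = 2, pos_z_1 = 7, radius_1 = 2, pos_x_2 = 9, pos_y_2 = 6.75, pos_z_2 = 6.75, depth_2 = 2.25, height_2 = 4.5, pos_x_3 = 2.75, pos_y_3 = 5, pos_z_3 = 8.5, pos_x_4 = 4.5, pos_y_4 = 2.25, pos_z_4 = 2.5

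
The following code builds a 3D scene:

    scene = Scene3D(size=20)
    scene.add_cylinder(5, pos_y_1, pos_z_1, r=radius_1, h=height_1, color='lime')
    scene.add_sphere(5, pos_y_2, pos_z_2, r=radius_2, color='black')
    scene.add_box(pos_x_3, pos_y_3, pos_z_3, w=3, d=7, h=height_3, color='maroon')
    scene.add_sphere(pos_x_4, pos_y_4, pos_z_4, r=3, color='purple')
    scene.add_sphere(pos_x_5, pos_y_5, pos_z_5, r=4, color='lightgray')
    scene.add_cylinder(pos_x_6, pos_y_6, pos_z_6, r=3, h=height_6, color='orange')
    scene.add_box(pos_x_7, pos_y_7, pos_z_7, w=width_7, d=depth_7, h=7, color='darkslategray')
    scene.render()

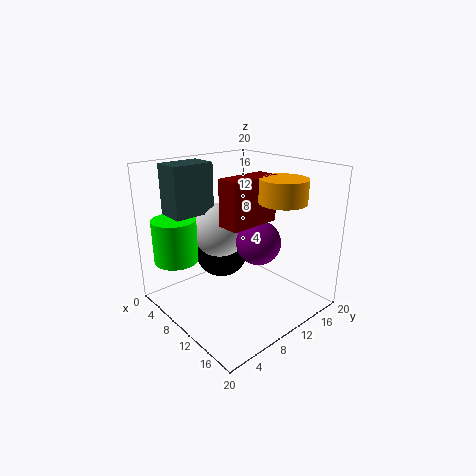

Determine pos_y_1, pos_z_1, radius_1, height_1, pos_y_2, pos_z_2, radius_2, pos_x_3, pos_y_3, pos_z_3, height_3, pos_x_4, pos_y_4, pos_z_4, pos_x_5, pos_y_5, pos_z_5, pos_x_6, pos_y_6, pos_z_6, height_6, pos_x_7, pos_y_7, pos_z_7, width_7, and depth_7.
pos_y_1 = 3; pos_z_1 = 7; radius_1 = 3; height_1 = 6; pos_y_2 = 11; pos_z_2 = 6; radius_2 = 4; pos_x_3 = 11; pos_y_3 = 6; pos_z_3 = 13; height_3 = 6; pos_x_4 = 13; pos_y_4 = 11; pos_z_4 = 10; pos_x_5 = 6; pos_y_5 = 10; pos_z_5 = 10; pos_x_6 = 16; pos_y_6 = 12; pos_z_6 = 16; height_6 = 3; pos_x_7 = 2; pos_y_7 = 3; pos_z_7 = 13; width_7 = 4; depth_7 = 6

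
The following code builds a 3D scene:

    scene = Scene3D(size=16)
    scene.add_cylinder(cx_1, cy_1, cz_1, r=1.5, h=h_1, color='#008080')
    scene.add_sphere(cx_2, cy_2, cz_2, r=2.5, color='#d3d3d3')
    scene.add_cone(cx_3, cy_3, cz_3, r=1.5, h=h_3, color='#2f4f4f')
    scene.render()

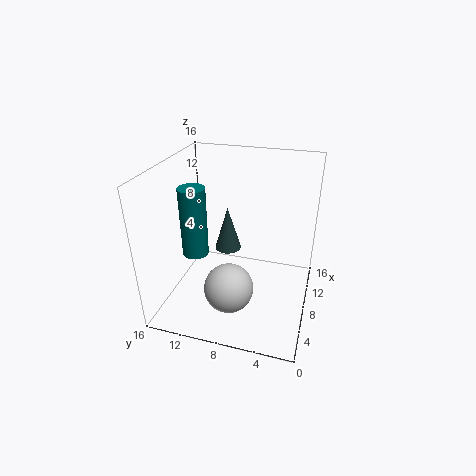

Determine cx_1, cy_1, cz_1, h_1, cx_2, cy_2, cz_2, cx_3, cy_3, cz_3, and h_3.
cx_1 = 7.5; cy_1 = 13; cz_1 = 5.5; h_1 = 8; cx_2 = 3; cy_2 = 7.5; cz_2 = 5; cx_3 = 9; cy_3 = 9.5; cz_3 = 6; h_3 = 5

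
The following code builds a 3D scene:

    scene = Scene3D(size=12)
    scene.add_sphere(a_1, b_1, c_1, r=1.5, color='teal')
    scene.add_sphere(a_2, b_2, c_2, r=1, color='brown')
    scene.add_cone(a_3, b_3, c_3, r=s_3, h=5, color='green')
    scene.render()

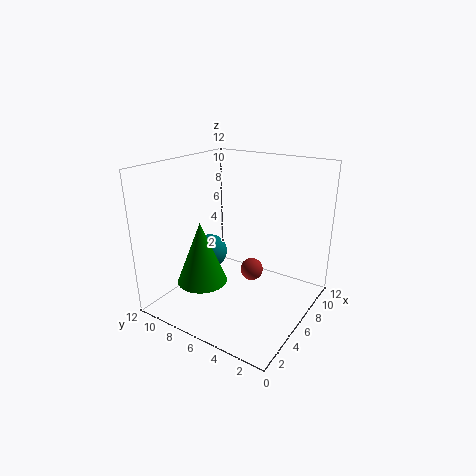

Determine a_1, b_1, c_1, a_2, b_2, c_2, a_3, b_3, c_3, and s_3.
a_1 = 6; b_1 = 9; c_1 = 4; a_2 = 7.5; b_2 = 5.5; c_2 = 2.5; a_3 = 3; b_3 = 7.5; c_3 = 3; s_3 = 2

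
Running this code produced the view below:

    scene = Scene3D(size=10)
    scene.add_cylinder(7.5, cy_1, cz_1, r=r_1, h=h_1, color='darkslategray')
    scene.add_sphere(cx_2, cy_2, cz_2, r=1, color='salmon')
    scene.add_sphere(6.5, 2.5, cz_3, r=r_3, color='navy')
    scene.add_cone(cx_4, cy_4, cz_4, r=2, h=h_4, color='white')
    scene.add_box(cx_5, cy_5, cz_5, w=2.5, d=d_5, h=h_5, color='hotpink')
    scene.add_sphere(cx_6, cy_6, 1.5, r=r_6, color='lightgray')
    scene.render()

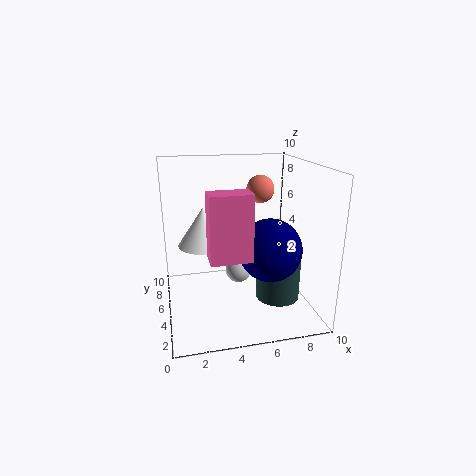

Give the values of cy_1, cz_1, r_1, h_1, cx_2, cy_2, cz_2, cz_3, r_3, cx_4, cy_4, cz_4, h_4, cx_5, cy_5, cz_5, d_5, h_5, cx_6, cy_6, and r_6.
cy_1 = 3.5
cz_1 = 1
r_1 = 1.5
h_1 = 3.5
cx_2 = 7
cy_2 = 6.5
cz_2 = 8
cz_3 = 5
r_3 = 2
cx_4 = 3
cy_4 = 8
cz_4 = 3.5
h_4 = 3
cx_5 = 2.5
cy_5 = 1
cz_5 = 5
d_5 = 1.5
h_5 = 4
cx_6 = 5.5
cy_6 = 7
r_6 = 1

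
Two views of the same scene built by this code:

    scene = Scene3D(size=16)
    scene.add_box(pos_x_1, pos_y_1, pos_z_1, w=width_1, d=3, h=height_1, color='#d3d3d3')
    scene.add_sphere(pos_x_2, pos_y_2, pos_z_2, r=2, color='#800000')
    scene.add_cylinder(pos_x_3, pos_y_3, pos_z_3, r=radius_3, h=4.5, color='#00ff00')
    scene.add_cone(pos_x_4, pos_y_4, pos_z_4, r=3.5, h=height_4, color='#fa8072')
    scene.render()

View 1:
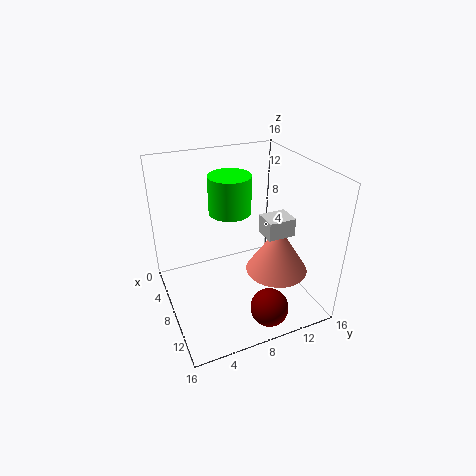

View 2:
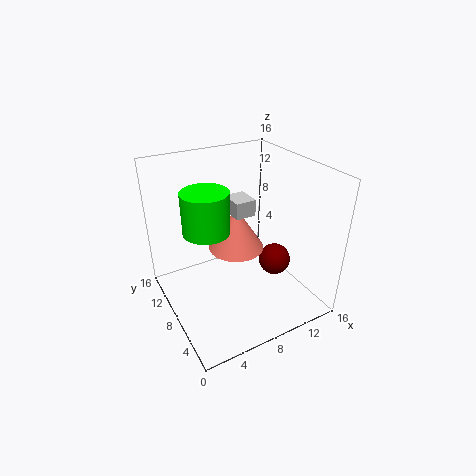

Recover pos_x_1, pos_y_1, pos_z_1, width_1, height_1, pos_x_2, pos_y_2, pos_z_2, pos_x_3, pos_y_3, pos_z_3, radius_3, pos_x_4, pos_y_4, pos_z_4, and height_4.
pos_x_1 = 9; pos_y_1 = 10; pos_z_1 = 9; width_1 = 2.5; height_1 = 2; pos_x_2 = 14; pos_y_2 = 9; pos_z_2 = 2.5; pos_x_3 = 4.5; pos_y_3 = 8.5; pos_z_3 = 9.5; radius_3 = 2.5; pos_x_4 = 10; pos_y_4 = 12; pos_z_4 = 4; height_4 = 5.5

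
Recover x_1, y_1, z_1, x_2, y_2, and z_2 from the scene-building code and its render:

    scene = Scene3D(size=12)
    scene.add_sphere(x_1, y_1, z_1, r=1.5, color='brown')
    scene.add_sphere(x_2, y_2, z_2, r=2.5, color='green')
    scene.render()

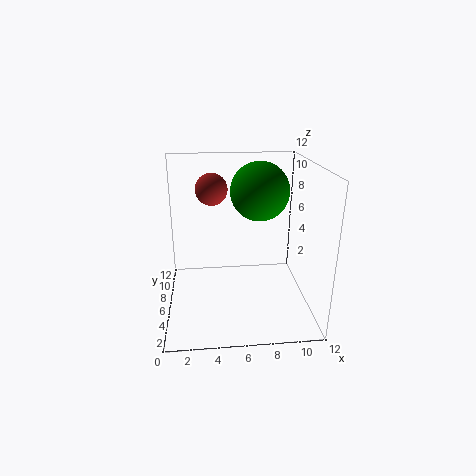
x_1 = 4, y_1 = 10.5, z_1 = 9, x_2 = 8, y_2 = 7.5, z_2 = 9.5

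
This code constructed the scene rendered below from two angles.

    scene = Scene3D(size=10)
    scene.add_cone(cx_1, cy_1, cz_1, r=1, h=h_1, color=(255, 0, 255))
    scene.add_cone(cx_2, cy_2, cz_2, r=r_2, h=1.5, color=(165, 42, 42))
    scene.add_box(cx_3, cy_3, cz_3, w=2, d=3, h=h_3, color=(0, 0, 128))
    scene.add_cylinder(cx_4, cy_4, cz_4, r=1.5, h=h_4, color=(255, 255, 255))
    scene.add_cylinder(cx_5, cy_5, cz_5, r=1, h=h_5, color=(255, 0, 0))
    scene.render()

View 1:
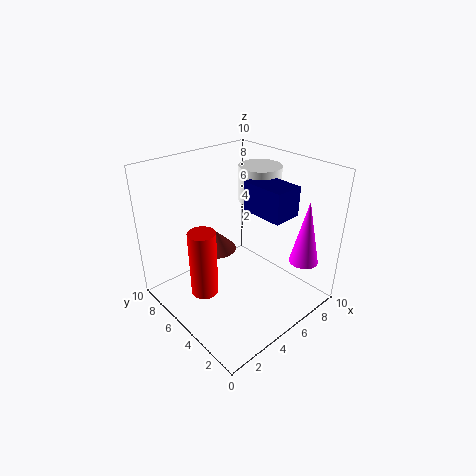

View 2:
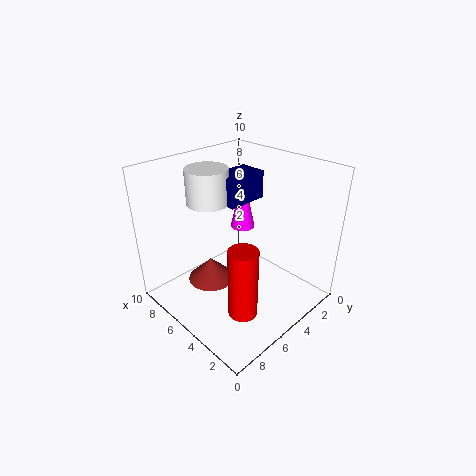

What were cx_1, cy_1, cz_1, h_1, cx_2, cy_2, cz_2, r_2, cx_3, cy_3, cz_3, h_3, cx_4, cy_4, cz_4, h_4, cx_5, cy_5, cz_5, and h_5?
cx_1 = 8; cy_1 = 1.5; cz_1 = 3.5; h_1 = 4.5; cx_2 = 5; cy_2 = 7.5; cz_2 = 3; r_2 = 1.5; cx_3 = 5.5; cy_3 = 2; cz_3 = 7; h_3 = 2; cx_4 = 7.5; cy_4 = 5.5; cz_4 = 7; h_4 = 2.5; cx_5 = 3; cy_5 = 6.5; cz_5 = 0.5; h_5 = 5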